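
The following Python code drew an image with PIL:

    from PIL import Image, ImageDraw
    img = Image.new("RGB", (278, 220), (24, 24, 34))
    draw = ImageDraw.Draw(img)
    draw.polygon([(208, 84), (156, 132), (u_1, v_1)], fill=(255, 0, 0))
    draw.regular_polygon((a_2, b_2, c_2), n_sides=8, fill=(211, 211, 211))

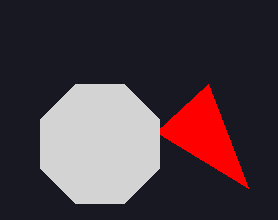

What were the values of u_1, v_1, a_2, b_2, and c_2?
u_1 = 248; v_1 = 188; a_2 = 100; b_2 = 144; c_2 = 64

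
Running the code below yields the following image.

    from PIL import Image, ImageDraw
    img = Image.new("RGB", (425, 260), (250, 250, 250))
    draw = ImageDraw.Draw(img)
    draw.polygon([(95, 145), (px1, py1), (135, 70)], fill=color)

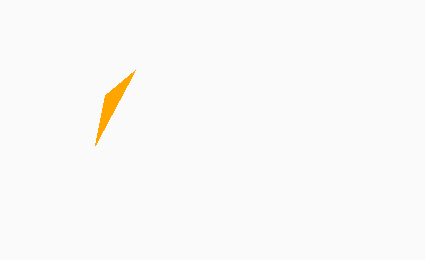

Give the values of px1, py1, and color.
px1 = 105; py1 = 95; color = 'orange'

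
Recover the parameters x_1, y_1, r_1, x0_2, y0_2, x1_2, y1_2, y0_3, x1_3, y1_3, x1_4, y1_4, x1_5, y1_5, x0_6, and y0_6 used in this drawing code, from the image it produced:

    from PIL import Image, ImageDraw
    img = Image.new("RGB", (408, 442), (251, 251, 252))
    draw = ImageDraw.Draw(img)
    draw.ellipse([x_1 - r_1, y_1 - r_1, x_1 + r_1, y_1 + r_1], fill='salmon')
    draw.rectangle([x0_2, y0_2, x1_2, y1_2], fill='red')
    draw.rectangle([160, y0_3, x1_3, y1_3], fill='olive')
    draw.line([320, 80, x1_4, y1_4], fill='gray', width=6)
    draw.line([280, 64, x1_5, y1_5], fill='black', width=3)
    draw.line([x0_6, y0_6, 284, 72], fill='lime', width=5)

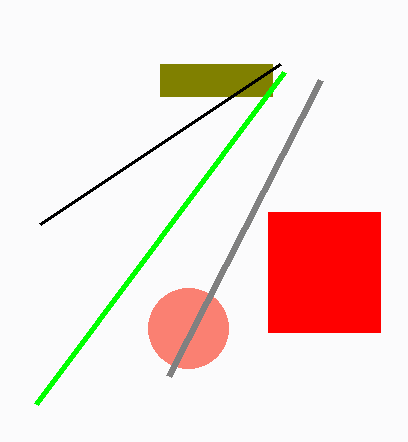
x_1 = 188
y_1 = 328
r_1 = 40
x0_2 = 268
y0_2 = 212
x1_2 = 380
y1_2 = 332
y0_3 = 64
x1_3 = 272
y1_3 = 96
x1_4 = 168
y1_4 = 376
x1_5 = 40
y1_5 = 224
x0_6 = 36
y0_6 = 404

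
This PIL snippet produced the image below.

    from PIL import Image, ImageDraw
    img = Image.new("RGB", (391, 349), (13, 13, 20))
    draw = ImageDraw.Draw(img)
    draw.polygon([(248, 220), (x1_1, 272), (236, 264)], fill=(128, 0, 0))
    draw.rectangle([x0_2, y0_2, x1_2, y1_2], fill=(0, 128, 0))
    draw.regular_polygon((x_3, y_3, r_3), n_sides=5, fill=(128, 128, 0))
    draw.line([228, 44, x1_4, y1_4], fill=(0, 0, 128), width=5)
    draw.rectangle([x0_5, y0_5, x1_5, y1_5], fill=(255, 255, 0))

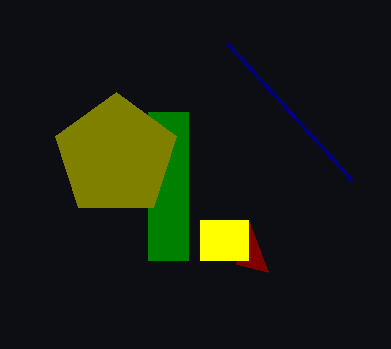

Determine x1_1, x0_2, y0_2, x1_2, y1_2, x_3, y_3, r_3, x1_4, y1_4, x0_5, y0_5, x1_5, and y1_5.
x1_1 = 268, x0_2 = 148, y0_2 = 112, x1_2 = 188, y1_2 = 260, x_3 = 116, y_3 = 156, r_3 = 64, x1_4 = 352, y1_4 = 180, x0_5 = 200, y0_5 = 220, x1_5 = 248, y1_5 = 260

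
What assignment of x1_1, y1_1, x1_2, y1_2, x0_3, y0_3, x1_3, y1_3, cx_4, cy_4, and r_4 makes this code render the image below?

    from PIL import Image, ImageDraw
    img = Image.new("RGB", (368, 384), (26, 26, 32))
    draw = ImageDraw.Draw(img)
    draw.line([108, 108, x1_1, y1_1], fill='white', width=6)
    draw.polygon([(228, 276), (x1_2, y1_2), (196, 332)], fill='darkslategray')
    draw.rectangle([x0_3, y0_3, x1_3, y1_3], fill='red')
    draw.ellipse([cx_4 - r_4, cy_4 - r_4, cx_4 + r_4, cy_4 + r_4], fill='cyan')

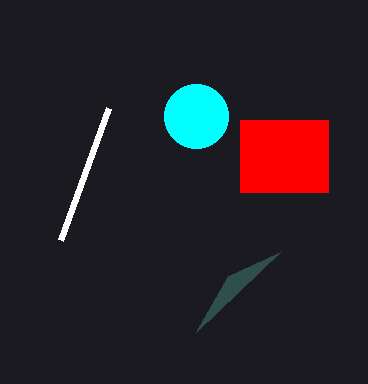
x1_1 = 60; y1_1 = 240; x1_2 = 280; y1_2 = 252; x0_3 = 240; y0_3 = 120; x1_3 = 328; y1_3 = 192; cx_4 = 196; cy_4 = 116; r_4 = 32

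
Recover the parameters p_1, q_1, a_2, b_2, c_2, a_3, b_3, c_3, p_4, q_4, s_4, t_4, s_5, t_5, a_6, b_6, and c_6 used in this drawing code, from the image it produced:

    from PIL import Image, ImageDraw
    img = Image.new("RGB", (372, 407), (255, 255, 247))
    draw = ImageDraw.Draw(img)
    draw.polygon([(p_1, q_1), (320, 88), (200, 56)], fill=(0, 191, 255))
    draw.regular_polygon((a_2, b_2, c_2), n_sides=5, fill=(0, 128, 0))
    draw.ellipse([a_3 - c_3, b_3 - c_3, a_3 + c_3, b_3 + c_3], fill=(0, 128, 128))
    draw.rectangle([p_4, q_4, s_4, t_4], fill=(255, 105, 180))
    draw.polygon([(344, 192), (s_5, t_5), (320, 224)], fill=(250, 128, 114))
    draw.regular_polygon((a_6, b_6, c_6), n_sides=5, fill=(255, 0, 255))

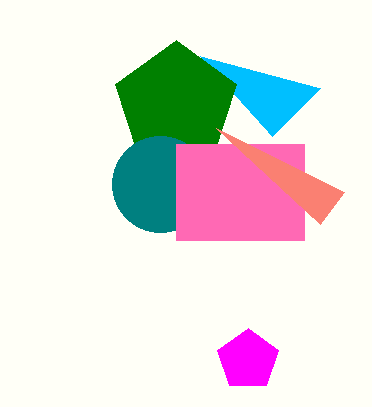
p_1 = 272
q_1 = 136
a_2 = 176
b_2 = 104
c_2 = 64
a_3 = 160
b_3 = 184
c_3 = 48
p_4 = 176
q_4 = 144
s_4 = 304
t_4 = 240
s_5 = 216
t_5 = 128
a_6 = 248
b_6 = 360
c_6 = 32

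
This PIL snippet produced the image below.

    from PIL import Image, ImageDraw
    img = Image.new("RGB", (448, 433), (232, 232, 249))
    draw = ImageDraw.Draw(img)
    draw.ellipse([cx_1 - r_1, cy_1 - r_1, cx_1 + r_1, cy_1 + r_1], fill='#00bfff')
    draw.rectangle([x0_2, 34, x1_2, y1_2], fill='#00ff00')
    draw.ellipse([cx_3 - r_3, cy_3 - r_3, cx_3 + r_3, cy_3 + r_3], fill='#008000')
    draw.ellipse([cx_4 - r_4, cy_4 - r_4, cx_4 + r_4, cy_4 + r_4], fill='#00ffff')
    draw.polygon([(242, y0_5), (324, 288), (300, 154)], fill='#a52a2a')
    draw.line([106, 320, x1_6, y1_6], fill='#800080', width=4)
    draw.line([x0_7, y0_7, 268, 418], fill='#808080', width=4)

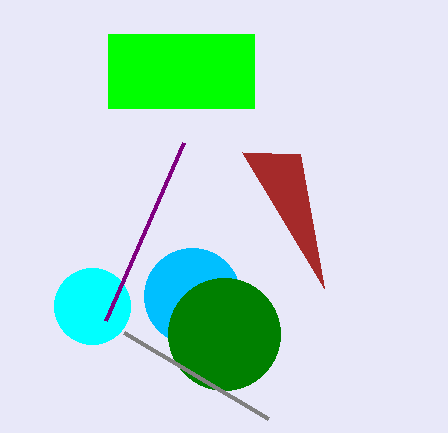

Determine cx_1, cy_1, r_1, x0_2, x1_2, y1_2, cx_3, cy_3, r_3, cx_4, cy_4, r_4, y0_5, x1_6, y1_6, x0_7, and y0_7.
cx_1 = 192; cy_1 = 296; r_1 = 48; x0_2 = 108; x1_2 = 254; y1_2 = 108; cx_3 = 224; cy_3 = 334; r_3 = 56; cx_4 = 92; cy_4 = 306; r_4 = 38; y0_5 = 152; x1_6 = 184; y1_6 = 142; x0_7 = 124; y0_7 = 332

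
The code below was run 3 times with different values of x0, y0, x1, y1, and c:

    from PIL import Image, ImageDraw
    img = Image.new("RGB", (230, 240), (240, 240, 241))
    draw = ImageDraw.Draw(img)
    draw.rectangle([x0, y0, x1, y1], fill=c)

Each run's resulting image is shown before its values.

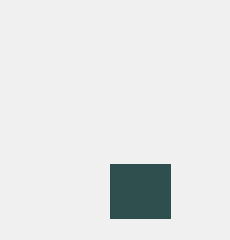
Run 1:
x0 = 110; y0 = 164; x1 = 170; y1 = 218; c = 'darkslategray'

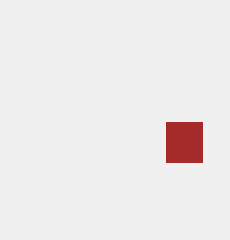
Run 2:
x0 = 166, y0 = 122, x1 = 202, y1 = 162, c = 'brown'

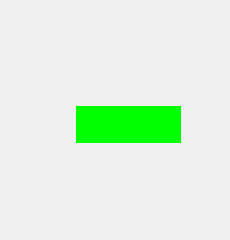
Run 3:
x0 = 76, y0 = 106, x1 = 180, y1 = 142, c = 'lime'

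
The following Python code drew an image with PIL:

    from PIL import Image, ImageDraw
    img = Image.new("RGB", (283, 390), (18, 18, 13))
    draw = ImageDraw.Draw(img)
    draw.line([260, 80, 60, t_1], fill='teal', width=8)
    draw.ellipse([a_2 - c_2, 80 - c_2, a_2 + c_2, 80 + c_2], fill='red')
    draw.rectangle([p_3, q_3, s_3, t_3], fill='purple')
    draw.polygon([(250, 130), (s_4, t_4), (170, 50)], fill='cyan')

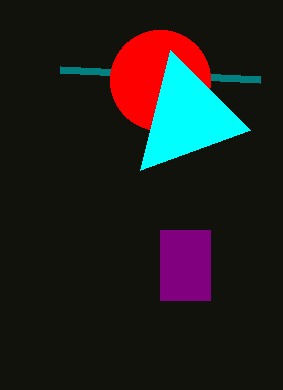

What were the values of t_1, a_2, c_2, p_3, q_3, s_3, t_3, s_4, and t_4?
t_1 = 70
a_2 = 160
c_2 = 50
p_3 = 160
q_3 = 230
s_3 = 210
t_3 = 300
s_4 = 140
t_4 = 170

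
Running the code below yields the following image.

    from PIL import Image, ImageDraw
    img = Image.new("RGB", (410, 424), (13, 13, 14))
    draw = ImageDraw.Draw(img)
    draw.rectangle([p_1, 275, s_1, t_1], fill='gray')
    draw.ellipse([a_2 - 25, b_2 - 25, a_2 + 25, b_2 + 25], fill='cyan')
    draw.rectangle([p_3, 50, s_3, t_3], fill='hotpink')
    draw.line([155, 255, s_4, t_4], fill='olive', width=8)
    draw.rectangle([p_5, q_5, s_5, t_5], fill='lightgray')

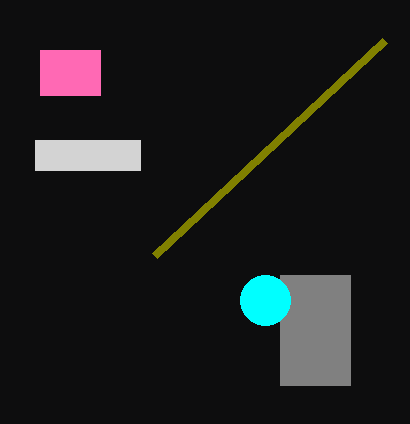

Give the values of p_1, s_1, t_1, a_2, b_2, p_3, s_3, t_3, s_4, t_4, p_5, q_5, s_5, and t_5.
p_1 = 280; s_1 = 350; t_1 = 385; a_2 = 265; b_2 = 300; p_3 = 40; s_3 = 100; t_3 = 95; s_4 = 385; t_4 = 40; p_5 = 35; q_5 = 140; s_5 = 140; t_5 = 170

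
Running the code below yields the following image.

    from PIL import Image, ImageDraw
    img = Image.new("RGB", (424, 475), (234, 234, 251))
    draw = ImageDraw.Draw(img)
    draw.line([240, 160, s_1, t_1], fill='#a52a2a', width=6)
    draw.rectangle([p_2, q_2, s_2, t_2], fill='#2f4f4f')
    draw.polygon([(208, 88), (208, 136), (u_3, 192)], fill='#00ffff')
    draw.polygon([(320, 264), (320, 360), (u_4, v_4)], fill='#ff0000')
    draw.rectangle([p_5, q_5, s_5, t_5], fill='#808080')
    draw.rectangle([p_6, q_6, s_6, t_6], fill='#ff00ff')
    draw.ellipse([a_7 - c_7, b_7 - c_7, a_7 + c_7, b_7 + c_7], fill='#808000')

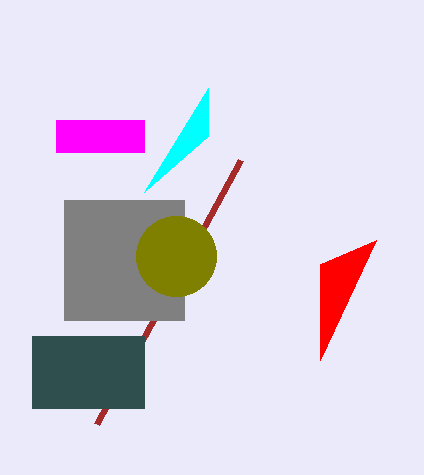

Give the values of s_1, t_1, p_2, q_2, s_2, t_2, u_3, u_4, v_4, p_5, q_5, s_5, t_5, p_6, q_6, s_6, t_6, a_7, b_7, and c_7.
s_1 = 96
t_1 = 424
p_2 = 32
q_2 = 336
s_2 = 144
t_2 = 408
u_3 = 144
u_4 = 376
v_4 = 240
p_5 = 64
q_5 = 200
s_5 = 184
t_5 = 320
p_6 = 56
q_6 = 120
s_6 = 144
t_6 = 152
a_7 = 176
b_7 = 256
c_7 = 40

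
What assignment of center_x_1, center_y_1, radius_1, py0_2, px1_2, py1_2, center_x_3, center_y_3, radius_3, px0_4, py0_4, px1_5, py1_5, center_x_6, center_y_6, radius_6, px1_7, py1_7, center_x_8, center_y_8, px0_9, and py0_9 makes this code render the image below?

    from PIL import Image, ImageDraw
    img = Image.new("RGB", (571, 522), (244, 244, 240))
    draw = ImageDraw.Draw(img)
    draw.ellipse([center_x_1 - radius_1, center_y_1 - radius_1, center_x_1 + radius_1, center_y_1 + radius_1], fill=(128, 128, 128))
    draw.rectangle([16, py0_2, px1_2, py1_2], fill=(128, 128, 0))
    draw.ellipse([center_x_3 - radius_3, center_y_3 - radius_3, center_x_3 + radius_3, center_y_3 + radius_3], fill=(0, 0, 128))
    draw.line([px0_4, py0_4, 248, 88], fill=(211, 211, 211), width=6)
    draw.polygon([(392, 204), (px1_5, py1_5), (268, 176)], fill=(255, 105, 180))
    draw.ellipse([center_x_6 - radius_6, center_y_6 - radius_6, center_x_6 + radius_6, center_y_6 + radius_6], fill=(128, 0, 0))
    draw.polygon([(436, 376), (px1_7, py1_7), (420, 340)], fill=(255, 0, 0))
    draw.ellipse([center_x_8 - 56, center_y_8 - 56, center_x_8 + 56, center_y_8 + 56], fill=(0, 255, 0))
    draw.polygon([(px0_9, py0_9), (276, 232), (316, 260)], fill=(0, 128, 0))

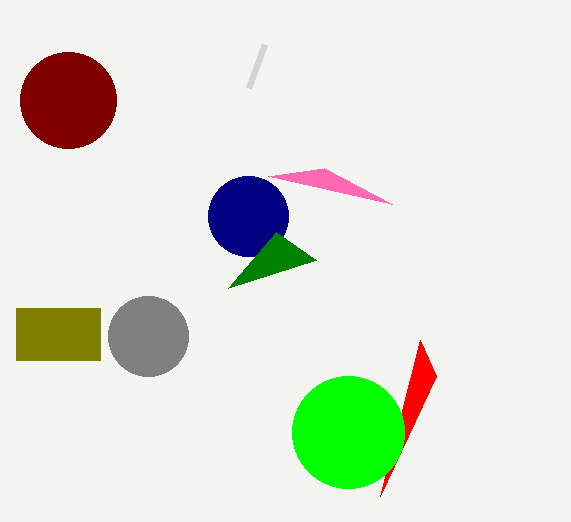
center_x_1 = 148; center_y_1 = 336; radius_1 = 40; py0_2 = 308; px1_2 = 100; py1_2 = 360; center_x_3 = 248; center_y_3 = 216; radius_3 = 40; px0_4 = 264; py0_4 = 44; px1_5 = 324; py1_5 = 168; center_x_6 = 68; center_y_6 = 100; radius_6 = 48; px1_7 = 380; py1_7 = 496; center_x_8 = 348; center_y_8 = 432; px0_9 = 228; py0_9 = 288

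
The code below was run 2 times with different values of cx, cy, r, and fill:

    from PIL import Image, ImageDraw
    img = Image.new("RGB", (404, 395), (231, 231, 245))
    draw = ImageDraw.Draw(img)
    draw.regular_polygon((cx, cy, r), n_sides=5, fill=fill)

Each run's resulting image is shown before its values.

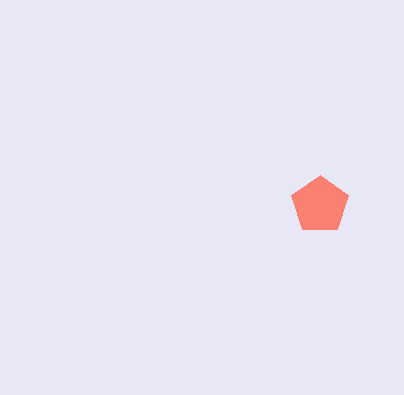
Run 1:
cx = 320
cy = 205
r = 30
fill = 'salmon'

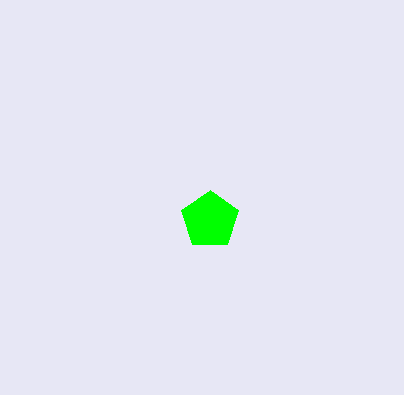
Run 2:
cx = 210; cy = 220; r = 30; fill = 'lime'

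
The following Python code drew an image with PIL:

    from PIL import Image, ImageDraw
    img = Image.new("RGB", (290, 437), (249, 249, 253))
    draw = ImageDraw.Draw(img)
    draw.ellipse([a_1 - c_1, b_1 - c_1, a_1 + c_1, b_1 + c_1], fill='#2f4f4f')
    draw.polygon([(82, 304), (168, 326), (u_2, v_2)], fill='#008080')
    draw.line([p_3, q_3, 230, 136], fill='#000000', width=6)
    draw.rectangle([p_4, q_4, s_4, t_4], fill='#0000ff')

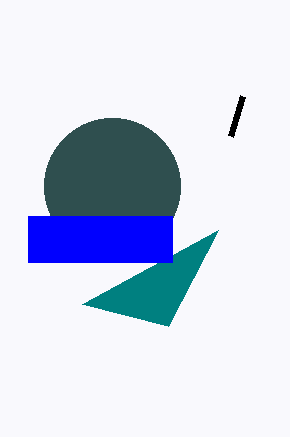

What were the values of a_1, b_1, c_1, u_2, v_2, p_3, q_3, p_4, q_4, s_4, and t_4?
a_1 = 112; b_1 = 186; c_1 = 68; u_2 = 218; v_2 = 230; p_3 = 242; q_3 = 96; p_4 = 28; q_4 = 216; s_4 = 172; t_4 = 262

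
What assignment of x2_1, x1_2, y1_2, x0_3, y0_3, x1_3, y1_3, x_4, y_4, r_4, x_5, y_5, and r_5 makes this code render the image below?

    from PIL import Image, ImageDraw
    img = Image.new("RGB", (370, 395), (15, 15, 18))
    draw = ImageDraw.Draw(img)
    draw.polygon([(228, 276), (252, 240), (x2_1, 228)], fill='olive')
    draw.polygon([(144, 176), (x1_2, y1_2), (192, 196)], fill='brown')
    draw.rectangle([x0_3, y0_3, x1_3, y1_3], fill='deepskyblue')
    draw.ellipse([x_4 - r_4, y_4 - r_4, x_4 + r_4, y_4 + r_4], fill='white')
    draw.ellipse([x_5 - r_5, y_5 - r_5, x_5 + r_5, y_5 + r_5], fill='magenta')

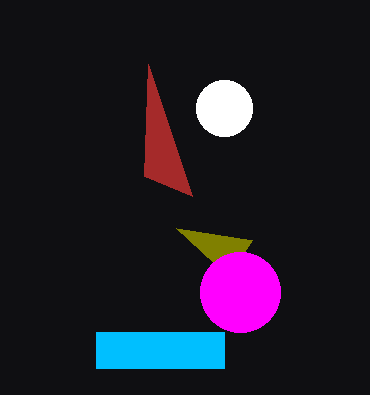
x2_1 = 176; x1_2 = 148; y1_2 = 64; x0_3 = 96; y0_3 = 332; x1_3 = 224; y1_3 = 368; x_4 = 224; y_4 = 108; r_4 = 28; x_5 = 240; y_5 = 292; r_5 = 40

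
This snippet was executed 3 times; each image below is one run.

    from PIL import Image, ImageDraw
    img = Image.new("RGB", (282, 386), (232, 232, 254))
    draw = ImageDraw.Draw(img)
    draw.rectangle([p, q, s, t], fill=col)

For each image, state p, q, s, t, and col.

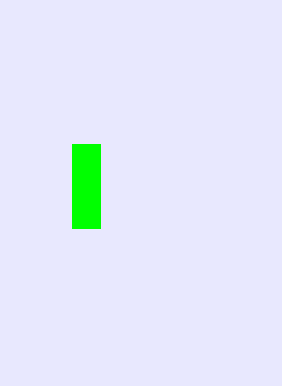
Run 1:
p = 72, q = 144, s = 100, t = 228, col = 'lime'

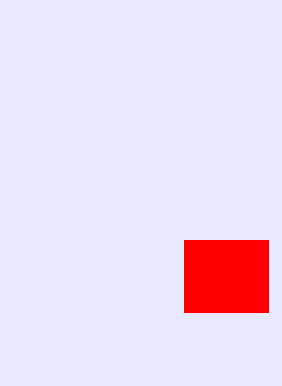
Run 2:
p = 184; q = 240; s = 268; t = 312; col = 'red'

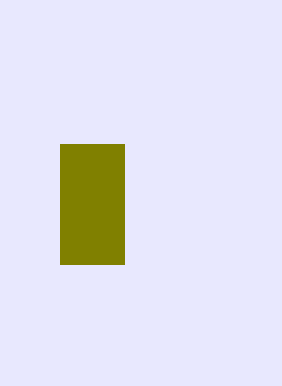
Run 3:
p = 60; q = 144; s = 124; t = 264; col = 'olive'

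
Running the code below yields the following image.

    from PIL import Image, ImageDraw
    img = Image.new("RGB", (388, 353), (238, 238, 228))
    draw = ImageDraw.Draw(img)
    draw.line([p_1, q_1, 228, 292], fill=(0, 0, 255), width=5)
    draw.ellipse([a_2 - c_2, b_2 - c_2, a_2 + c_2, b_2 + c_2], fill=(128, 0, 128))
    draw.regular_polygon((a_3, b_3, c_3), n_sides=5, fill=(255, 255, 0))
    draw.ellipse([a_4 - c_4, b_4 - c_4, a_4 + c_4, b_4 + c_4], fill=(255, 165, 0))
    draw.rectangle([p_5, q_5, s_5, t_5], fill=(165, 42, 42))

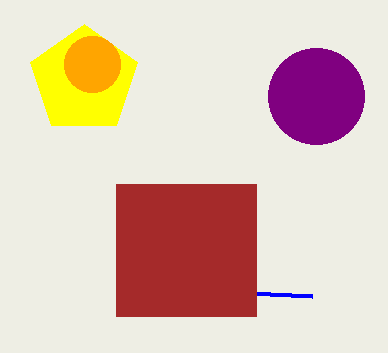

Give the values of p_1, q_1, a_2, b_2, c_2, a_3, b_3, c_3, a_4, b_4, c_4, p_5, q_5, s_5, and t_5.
p_1 = 312, q_1 = 296, a_2 = 316, b_2 = 96, c_2 = 48, a_3 = 84, b_3 = 80, c_3 = 56, a_4 = 92, b_4 = 64, c_4 = 28, p_5 = 116, q_5 = 184, s_5 = 256, t_5 = 316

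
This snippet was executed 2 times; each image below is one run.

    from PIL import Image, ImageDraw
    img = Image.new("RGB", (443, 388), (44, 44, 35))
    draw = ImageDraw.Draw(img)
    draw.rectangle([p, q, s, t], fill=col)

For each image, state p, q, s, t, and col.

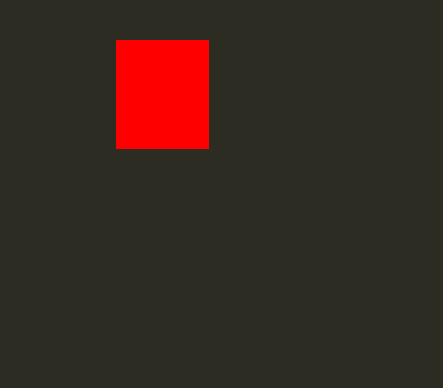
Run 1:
p = 116
q = 40
s = 208
t = 148
col = 'red'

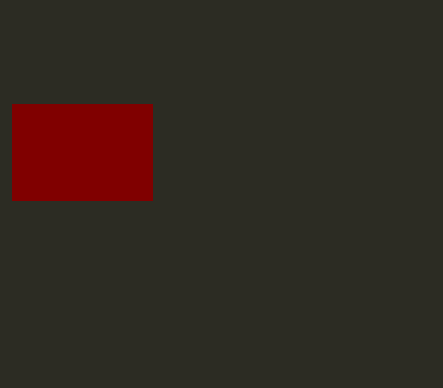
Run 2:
p = 12, q = 104, s = 152, t = 200, col = 'maroon'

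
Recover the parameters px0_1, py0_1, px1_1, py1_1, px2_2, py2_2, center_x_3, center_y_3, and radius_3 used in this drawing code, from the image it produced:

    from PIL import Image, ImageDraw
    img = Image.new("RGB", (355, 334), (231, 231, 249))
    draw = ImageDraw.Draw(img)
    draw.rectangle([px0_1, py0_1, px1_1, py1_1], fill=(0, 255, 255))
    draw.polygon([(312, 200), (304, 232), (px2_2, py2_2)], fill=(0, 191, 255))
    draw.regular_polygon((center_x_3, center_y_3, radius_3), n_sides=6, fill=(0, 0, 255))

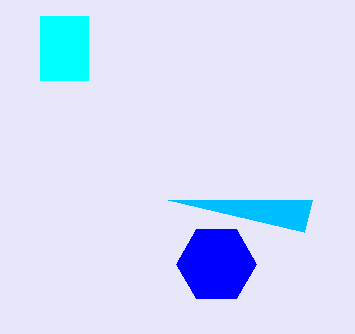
px0_1 = 40, py0_1 = 16, px1_1 = 88, py1_1 = 80, px2_2 = 168, py2_2 = 200, center_x_3 = 216, center_y_3 = 264, radius_3 = 40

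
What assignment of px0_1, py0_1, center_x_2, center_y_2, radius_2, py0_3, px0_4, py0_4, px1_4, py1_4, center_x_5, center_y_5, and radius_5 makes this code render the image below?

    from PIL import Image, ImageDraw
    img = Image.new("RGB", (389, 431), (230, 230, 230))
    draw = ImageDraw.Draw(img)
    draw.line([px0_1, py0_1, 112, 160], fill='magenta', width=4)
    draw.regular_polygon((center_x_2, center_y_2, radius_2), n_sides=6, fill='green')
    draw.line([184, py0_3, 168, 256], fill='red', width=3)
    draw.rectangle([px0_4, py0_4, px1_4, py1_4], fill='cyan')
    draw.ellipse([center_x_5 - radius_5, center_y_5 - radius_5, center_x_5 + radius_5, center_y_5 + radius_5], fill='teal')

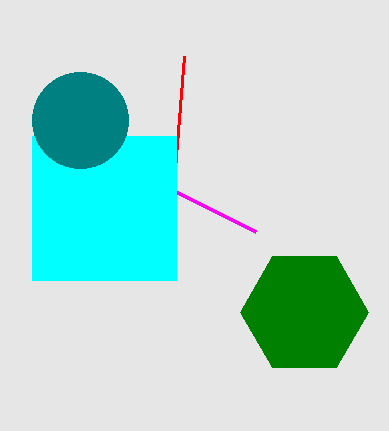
px0_1 = 256, py0_1 = 232, center_x_2 = 304, center_y_2 = 312, radius_2 = 64, py0_3 = 56, px0_4 = 32, py0_4 = 136, px1_4 = 176, py1_4 = 280, center_x_5 = 80, center_y_5 = 120, radius_5 = 48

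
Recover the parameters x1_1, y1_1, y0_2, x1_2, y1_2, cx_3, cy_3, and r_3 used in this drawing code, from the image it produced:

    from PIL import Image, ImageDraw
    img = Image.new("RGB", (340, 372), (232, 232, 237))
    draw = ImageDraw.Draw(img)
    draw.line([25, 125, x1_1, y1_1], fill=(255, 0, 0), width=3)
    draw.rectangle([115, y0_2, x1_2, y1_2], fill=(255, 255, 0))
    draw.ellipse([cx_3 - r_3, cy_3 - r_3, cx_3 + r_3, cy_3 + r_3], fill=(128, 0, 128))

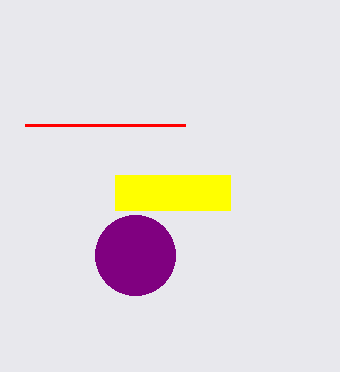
x1_1 = 185; y1_1 = 125; y0_2 = 175; x1_2 = 230; y1_2 = 210; cx_3 = 135; cy_3 = 255; r_3 = 40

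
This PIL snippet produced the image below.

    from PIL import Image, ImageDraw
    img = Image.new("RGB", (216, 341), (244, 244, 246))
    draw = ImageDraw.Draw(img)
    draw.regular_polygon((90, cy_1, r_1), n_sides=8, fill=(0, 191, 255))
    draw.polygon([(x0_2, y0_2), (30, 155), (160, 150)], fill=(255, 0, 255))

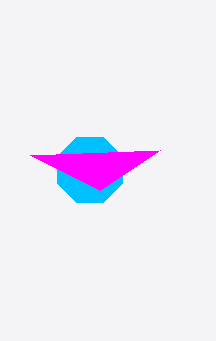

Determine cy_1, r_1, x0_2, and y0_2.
cy_1 = 170
r_1 = 35
x0_2 = 100
y0_2 = 190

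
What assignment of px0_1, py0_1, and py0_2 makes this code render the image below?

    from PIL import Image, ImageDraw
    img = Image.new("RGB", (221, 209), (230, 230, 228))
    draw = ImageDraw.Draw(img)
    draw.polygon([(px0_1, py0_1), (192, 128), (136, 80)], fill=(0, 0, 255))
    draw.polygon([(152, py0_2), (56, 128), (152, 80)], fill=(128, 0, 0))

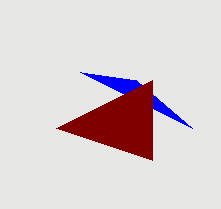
px0_1 = 80, py0_1 = 72, py0_2 = 160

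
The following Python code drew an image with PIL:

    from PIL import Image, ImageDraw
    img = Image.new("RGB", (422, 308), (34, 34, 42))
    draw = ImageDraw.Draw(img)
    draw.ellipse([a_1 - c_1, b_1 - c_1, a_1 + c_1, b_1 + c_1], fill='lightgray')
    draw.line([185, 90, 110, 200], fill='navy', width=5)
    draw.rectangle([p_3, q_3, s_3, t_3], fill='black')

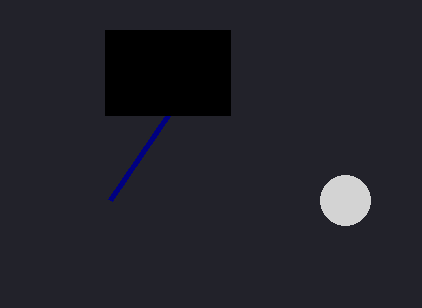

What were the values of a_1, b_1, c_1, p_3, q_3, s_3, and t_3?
a_1 = 345; b_1 = 200; c_1 = 25; p_3 = 105; q_3 = 30; s_3 = 230; t_3 = 115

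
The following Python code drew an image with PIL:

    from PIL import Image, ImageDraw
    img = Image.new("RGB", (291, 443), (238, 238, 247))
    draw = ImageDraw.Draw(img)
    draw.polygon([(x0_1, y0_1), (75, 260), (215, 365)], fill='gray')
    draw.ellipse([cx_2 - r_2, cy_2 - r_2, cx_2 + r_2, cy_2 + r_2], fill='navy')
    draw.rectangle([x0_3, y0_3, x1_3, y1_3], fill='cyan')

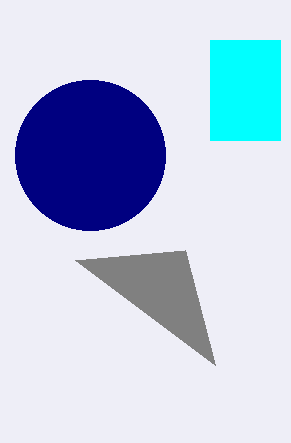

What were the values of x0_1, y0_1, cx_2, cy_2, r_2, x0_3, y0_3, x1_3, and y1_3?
x0_1 = 185
y0_1 = 250
cx_2 = 90
cy_2 = 155
r_2 = 75
x0_3 = 210
y0_3 = 40
x1_3 = 280
y1_3 = 140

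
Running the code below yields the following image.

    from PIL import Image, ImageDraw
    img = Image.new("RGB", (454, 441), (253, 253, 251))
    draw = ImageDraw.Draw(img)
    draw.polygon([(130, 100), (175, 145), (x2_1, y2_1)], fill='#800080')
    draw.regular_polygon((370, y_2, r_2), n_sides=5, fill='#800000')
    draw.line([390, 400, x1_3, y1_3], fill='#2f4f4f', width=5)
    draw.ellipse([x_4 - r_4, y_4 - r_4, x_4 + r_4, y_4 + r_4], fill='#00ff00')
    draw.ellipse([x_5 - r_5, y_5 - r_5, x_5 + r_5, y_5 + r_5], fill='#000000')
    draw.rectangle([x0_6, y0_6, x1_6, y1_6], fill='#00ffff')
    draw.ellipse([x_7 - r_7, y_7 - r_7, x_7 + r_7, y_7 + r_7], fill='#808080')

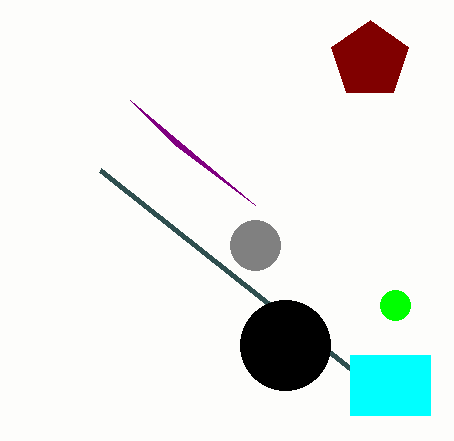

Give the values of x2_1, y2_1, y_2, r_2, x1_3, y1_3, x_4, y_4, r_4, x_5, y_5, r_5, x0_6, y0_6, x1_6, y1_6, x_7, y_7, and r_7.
x2_1 = 255
y2_1 = 205
y_2 = 60
r_2 = 40
x1_3 = 100
y1_3 = 170
x_4 = 395
y_4 = 305
r_4 = 15
x_5 = 285
y_5 = 345
r_5 = 45
x0_6 = 350
y0_6 = 355
x1_6 = 430
y1_6 = 415
x_7 = 255
y_7 = 245
r_7 = 25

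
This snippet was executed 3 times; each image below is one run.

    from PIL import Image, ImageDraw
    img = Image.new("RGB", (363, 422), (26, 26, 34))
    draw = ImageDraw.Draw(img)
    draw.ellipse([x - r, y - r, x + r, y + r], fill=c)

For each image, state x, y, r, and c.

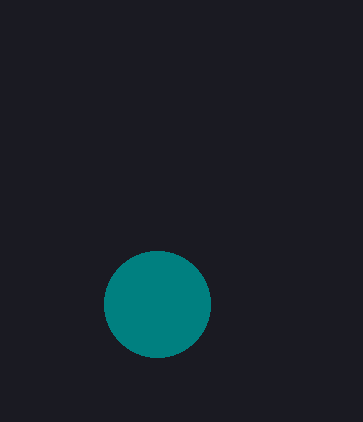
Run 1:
x = 157; y = 304; r = 53; c = 'teal'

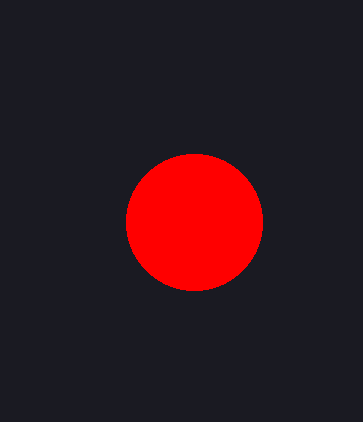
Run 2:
x = 194; y = 222; r = 68; c = 'red'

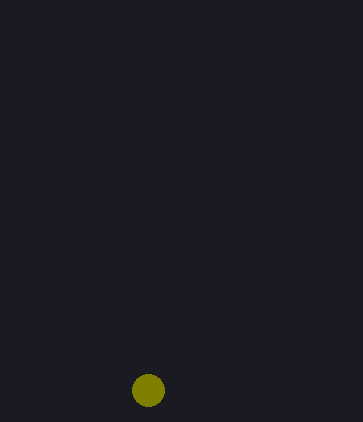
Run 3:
x = 148, y = 390, r = 16, c = 'olive'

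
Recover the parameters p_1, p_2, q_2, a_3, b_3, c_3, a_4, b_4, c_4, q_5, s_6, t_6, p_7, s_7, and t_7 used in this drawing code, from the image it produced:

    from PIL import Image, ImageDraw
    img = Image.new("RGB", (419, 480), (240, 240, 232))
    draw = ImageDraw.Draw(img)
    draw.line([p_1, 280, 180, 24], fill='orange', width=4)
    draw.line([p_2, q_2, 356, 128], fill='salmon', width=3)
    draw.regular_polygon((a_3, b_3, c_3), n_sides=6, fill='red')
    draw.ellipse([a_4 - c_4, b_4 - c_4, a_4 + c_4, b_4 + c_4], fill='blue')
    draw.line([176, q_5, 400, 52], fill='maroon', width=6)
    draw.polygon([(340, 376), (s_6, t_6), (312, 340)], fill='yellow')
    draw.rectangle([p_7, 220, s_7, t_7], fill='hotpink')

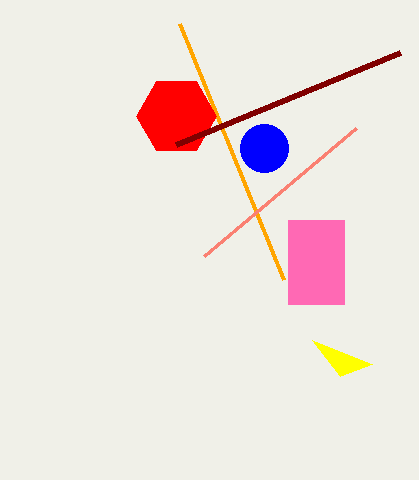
p_1 = 284, p_2 = 204, q_2 = 256, a_3 = 176, b_3 = 116, c_3 = 40, a_4 = 264, b_4 = 148, c_4 = 24, q_5 = 144, s_6 = 372, t_6 = 364, p_7 = 288, s_7 = 344, t_7 = 304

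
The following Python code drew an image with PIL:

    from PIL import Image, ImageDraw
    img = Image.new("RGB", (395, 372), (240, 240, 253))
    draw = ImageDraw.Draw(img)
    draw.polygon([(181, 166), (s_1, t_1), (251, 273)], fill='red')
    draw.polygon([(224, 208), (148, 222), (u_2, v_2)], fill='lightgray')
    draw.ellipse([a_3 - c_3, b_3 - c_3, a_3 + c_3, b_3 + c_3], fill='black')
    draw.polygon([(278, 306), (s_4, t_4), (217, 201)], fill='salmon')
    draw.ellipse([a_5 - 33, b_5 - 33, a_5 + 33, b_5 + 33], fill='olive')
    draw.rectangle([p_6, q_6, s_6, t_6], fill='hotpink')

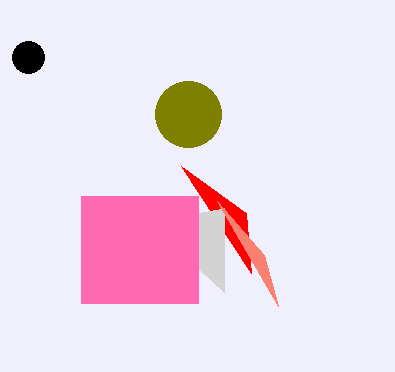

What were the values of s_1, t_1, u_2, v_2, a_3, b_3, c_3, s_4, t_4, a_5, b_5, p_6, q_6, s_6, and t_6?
s_1 = 246, t_1 = 213, u_2 = 224, v_2 = 292, a_3 = 28, b_3 = 57, c_3 = 16, s_4 = 264, t_4 = 255, a_5 = 188, b_5 = 114, p_6 = 81, q_6 = 196, s_6 = 198, t_6 = 303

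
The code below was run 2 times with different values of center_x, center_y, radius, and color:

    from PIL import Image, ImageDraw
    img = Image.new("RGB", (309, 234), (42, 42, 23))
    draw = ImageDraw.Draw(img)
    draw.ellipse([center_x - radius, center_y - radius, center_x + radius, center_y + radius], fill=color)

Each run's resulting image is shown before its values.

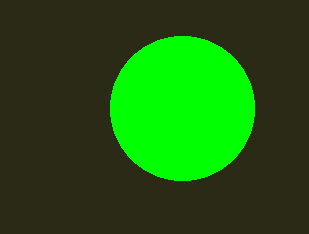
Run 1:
center_x = 182, center_y = 108, radius = 72, color = 'lime'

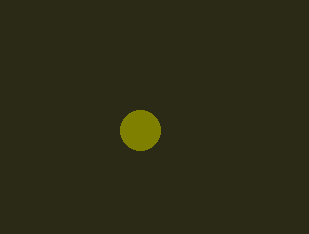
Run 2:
center_x = 140
center_y = 130
radius = 20
color = 'olive'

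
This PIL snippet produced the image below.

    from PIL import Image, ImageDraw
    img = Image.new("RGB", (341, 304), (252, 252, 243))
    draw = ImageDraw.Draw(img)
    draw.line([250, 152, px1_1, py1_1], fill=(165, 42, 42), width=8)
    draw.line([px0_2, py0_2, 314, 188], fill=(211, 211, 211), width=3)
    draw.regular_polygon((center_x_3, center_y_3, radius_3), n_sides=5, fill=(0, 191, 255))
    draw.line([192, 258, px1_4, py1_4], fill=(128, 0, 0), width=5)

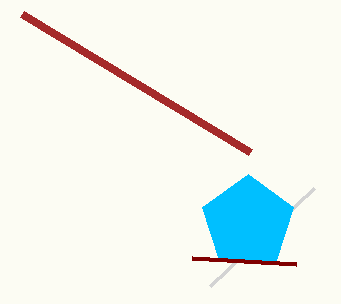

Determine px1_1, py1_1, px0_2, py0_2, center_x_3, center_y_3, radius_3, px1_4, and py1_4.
px1_1 = 22
py1_1 = 14
px0_2 = 210
py0_2 = 286
center_x_3 = 248
center_y_3 = 222
radius_3 = 48
px1_4 = 296
py1_4 = 264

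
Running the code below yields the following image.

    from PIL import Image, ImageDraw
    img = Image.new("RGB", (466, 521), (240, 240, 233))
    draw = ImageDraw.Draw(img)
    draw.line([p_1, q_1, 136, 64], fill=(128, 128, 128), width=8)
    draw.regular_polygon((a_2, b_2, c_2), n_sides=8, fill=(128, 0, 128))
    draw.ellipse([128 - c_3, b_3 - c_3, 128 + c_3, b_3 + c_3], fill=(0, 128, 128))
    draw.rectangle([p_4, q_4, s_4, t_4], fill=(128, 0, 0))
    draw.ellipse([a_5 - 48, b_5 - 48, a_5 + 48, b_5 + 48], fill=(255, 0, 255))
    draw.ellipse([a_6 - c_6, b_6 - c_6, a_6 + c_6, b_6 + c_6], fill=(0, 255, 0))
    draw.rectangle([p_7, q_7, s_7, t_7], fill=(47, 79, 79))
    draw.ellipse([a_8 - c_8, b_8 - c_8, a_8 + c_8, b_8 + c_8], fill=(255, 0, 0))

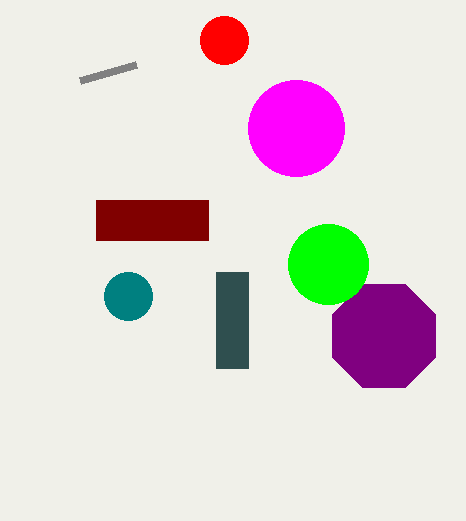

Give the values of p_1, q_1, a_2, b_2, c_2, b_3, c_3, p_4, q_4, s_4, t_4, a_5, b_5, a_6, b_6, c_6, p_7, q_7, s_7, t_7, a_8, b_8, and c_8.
p_1 = 80
q_1 = 80
a_2 = 384
b_2 = 336
c_2 = 56
b_3 = 296
c_3 = 24
p_4 = 96
q_4 = 200
s_4 = 208
t_4 = 240
a_5 = 296
b_5 = 128
a_6 = 328
b_6 = 264
c_6 = 40
p_7 = 216
q_7 = 272
s_7 = 248
t_7 = 368
a_8 = 224
b_8 = 40
c_8 = 24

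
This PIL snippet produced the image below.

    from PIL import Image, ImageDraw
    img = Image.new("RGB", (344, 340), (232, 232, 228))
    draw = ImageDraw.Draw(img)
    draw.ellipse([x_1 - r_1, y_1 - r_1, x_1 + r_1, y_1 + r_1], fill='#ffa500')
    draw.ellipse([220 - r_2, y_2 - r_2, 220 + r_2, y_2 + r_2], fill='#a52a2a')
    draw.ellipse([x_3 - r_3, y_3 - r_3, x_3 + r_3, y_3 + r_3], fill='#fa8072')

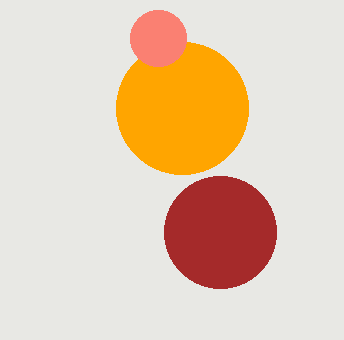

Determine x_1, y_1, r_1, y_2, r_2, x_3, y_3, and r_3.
x_1 = 182; y_1 = 108; r_1 = 66; y_2 = 232; r_2 = 56; x_3 = 158; y_3 = 38; r_3 = 28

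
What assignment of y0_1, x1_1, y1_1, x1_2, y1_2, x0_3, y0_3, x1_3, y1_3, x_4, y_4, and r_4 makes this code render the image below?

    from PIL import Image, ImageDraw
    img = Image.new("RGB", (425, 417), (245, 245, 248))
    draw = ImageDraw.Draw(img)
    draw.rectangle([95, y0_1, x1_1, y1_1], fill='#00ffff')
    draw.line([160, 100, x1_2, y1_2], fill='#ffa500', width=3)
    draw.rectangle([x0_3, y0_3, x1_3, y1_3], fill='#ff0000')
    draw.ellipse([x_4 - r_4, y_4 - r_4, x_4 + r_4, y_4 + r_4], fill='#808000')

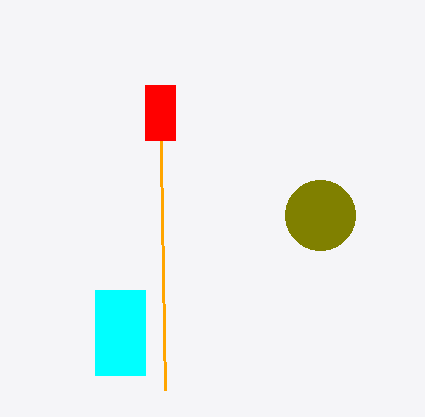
y0_1 = 290, x1_1 = 145, y1_1 = 375, x1_2 = 165, y1_2 = 390, x0_3 = 145, y0_3 = 85, x1_3 = 175, y1_3 = 140, x_4 = 320, y_4 = 215, r_4 = 35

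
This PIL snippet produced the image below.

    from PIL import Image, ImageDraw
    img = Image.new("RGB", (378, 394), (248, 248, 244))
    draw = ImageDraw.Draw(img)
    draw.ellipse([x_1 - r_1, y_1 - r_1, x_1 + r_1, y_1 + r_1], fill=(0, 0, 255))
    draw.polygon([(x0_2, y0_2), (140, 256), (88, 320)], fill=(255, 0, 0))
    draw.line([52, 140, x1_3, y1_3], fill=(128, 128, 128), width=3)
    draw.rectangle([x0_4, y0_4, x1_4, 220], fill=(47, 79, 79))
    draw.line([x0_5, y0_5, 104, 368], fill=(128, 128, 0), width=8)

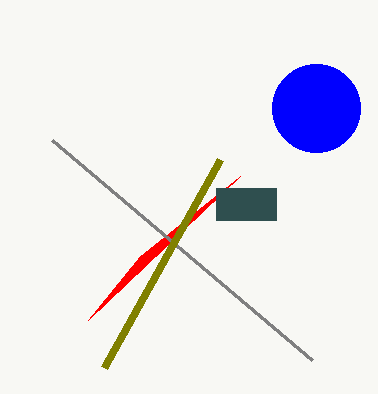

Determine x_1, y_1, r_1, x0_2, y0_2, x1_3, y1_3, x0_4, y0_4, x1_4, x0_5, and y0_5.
x_1 = 316; y_1 = 108; r_1 = 44; x0_2 = 240; y0_2 = 176; x1_3 = 312; y1_3 = 360; x0_4 = 216; y0_4 = 188; x1_4 = 276; x0_5 = 220; y0_5 = 160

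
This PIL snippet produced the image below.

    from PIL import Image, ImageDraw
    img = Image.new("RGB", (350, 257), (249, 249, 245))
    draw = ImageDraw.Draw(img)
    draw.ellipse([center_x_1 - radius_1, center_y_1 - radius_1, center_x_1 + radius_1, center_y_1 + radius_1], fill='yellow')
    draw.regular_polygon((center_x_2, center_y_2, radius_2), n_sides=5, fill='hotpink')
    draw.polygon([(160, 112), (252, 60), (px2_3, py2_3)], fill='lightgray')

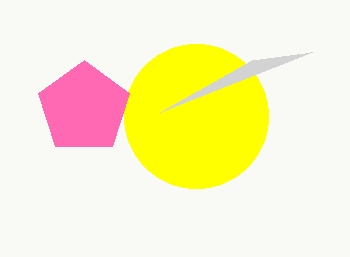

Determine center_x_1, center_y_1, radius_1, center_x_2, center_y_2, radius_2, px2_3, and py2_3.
center_x_1 = 196; center_y_1 = 116; radius_1 = 72; center_x_2 = 84; center_y_2 = 108; radius_2 = 48; px2_3 = 312; py2_3 = 52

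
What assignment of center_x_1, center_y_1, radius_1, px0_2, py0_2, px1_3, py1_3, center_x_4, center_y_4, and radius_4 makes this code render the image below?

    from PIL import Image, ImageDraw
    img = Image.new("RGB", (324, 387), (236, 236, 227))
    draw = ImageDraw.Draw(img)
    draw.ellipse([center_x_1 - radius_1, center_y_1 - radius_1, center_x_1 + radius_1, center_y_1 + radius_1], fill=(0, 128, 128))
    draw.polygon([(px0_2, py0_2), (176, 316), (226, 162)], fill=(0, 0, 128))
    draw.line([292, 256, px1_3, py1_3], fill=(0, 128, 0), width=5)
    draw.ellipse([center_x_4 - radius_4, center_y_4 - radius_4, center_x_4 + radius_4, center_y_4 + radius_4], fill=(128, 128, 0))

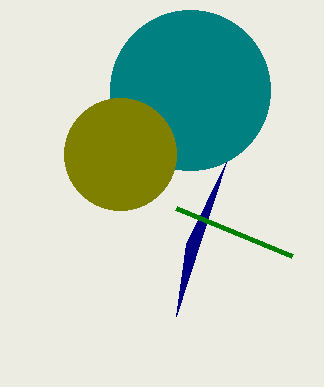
center_x_1 = 190, center_y_1 = 90, radius_1 = 80, px0_2 = 186, py0_2 = 244, px1_3 = 176, py1_3 = 208, center_x_4 = 120, center_y_4 = 154, radius_4 = 56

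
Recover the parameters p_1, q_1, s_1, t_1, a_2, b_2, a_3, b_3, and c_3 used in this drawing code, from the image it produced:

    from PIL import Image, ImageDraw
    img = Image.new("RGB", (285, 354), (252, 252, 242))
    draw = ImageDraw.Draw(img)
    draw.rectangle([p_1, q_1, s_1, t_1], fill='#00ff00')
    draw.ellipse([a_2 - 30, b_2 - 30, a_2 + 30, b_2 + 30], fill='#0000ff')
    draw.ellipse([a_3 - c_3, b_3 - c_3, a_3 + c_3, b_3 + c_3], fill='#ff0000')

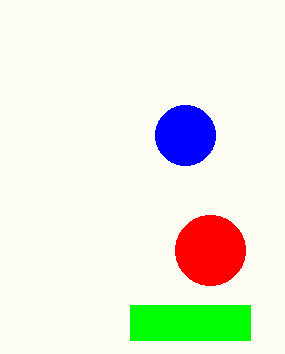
p_1 = 130, q_1 = 305, s_1 = 250, t_1 = 340, a_2 = 185, b_2 = 135, a_3 = 210, b_3 = 250, c_3 = 35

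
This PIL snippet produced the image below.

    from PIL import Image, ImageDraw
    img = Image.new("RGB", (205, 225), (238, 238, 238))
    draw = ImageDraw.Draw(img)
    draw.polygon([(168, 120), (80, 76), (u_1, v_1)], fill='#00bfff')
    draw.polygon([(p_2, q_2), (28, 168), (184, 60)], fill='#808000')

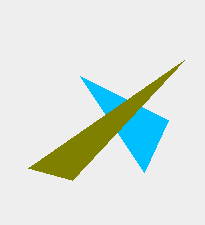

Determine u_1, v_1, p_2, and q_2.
u_1 = 144
v_1 = 172
p_2 = 72
q_2 = 180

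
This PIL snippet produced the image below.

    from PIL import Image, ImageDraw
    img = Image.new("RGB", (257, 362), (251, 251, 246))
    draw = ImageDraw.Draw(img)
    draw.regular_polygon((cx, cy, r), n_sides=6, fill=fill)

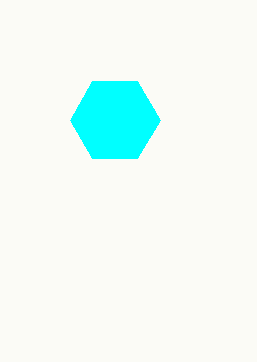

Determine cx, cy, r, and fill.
cx = 115
cy = 120
r = 45
fill = 'cyan'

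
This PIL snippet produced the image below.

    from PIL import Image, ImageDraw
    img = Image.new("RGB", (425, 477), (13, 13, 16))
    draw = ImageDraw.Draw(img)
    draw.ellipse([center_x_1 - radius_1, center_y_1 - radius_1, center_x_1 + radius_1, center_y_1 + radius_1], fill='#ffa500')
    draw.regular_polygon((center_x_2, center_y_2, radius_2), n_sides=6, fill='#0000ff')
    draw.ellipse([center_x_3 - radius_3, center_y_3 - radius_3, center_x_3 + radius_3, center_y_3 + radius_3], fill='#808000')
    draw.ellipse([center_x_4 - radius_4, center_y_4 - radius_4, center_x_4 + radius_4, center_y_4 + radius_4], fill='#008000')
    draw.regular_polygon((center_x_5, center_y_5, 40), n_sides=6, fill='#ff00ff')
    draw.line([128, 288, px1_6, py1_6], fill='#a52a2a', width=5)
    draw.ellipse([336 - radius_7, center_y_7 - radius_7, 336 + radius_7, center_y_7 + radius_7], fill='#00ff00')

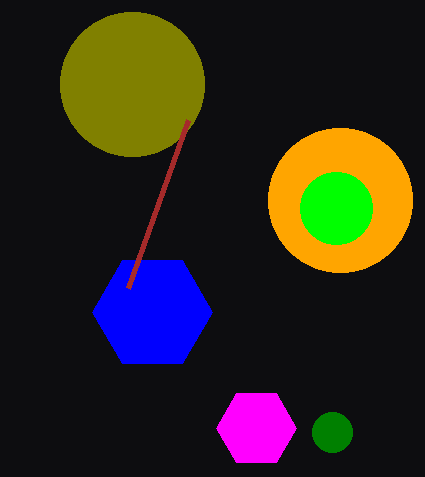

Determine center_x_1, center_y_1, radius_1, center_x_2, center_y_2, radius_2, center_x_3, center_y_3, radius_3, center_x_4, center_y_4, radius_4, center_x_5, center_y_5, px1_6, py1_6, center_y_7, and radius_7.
center_x_1 = 340, center_y_1 = 200, radius_1 = 72, center_x_2 = 152, center_y_2 = 312, radius_2 = 60, center_x_3 = 132, center_y_3 = 84, radius_3 = 72, center_x_4 = 332, center_y_4 = 432, radius_4 = 20, center_x_5 = 256, center_y_5 = 428, px1_6 = 188, py1_6 = 120, center_y_7 = 208, radius_7 = 36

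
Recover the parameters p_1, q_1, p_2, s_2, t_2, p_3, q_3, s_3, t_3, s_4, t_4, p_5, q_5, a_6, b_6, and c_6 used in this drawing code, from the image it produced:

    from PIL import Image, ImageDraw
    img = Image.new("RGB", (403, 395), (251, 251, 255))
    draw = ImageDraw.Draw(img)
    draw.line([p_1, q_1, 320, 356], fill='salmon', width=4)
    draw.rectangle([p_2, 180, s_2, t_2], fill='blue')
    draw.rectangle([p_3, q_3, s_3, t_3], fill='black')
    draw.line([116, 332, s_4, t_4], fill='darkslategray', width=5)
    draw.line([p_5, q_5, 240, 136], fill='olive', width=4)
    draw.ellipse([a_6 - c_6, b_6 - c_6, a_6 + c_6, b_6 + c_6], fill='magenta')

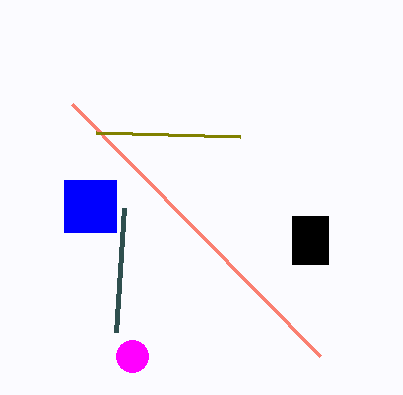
p_1 = 72, q_1 = 104, p_2 = 64, s_2 = 116, t_2 = 232, p_3 = 292, q_3 = 216, s_3 = 328, t_3 = 264, s_4 = 124, t_4 = 208, p_5 = 96, q_5 = 132, a_6 = 132, b_6 = 356, c_6 = 16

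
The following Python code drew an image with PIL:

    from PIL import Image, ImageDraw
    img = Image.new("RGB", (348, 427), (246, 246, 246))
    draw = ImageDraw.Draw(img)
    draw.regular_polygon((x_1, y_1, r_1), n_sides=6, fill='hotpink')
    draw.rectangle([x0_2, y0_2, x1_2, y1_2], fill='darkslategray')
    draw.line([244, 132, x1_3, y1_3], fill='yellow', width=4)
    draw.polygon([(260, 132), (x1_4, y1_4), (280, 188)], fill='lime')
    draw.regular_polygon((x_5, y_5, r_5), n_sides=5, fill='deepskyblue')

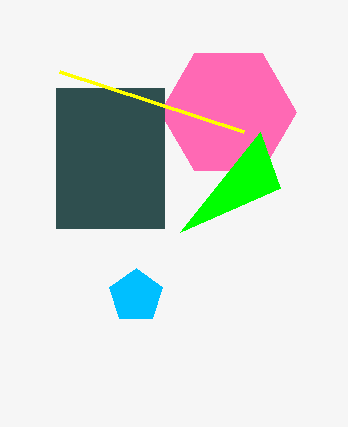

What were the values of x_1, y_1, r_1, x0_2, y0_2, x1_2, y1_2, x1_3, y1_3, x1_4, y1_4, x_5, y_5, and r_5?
x_1 = 228
y_1 = 112
r_1 = 68
x0_2 = 56
y0_2 = 88
x1_2 = 164
y1_2 = 228
x1_3 = 60
y1_3 = 72
x1_4 = 180
y1_4 = 232
x_5 = 136
y_5 = 296
r_5 = 28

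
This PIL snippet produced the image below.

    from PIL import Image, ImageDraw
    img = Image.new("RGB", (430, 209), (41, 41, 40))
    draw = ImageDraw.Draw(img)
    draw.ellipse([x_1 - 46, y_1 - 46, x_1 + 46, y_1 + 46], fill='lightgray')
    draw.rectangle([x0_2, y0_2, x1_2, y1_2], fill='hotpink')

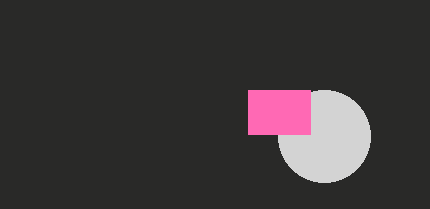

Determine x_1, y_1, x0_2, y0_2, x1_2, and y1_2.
x_1 = 324
y_1 = 136
x0_2 = 248
y0_2 = 90
x1_2 = 310
y1_2 = 134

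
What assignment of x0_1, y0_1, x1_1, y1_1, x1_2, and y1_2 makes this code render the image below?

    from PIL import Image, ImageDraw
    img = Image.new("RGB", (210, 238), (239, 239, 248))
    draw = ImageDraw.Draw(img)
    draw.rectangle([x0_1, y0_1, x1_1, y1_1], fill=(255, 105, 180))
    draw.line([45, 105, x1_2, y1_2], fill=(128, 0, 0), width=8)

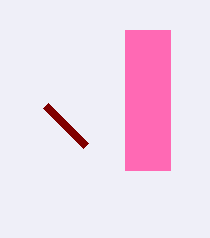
x0_1 = 125
y0_1 = 30
x1_1 = 170
y1_1 = 170
x1_2 = 85
y1_2 = 145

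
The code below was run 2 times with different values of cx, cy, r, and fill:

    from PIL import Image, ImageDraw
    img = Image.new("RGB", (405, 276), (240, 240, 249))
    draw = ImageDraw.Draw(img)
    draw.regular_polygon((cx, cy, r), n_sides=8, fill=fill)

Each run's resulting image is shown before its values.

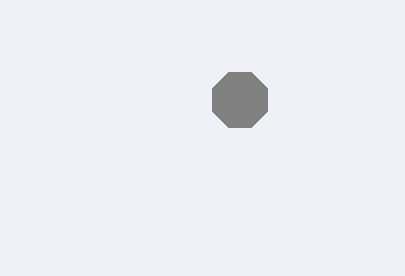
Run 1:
cx = 240
cy = 100
r = 30
fill = 'gray'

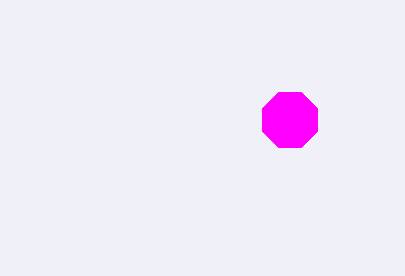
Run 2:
cx = 290; cy = 120; r = 30; fill = 'magenta'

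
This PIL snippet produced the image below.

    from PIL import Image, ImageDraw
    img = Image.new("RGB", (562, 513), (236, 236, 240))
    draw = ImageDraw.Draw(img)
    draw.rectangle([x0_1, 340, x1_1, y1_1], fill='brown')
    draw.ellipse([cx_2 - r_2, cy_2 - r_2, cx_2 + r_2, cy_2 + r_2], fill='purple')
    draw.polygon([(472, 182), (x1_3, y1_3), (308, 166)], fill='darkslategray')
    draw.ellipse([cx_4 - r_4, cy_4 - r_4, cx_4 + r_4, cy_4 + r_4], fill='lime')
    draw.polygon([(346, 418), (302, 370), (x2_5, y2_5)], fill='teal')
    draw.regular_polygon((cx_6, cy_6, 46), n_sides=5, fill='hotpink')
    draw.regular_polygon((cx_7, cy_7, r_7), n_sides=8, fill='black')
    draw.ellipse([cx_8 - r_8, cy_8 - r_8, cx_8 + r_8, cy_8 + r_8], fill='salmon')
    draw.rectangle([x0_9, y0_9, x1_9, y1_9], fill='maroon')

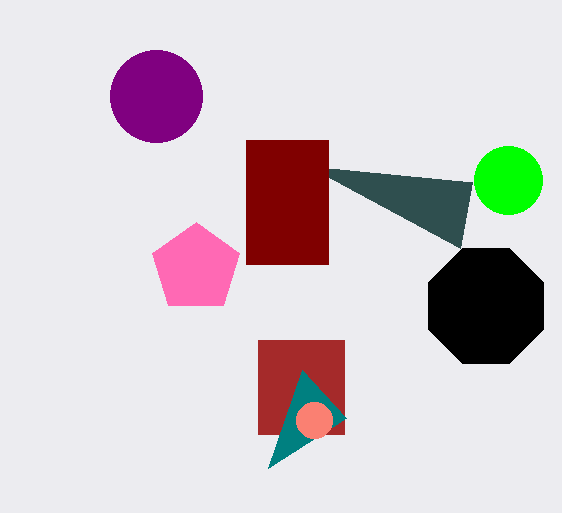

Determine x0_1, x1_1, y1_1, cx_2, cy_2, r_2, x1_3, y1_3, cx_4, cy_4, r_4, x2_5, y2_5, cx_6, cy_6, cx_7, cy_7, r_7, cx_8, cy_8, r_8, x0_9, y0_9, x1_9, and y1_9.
x0_1 = 258
x1_1 = 344
y1_1 = 434
cx_2 = 156
cy_2 = 96
r_2 = 46
x1_3 = 460
y1_3 = 248
cx_4 = 508
cy_4 = 180
r_4 = 34
x2_5 = 268
y2_5 = 468
cx_6 = 196
cy_6 = 268
cx_7 = 486
cy_7 = 306
r_7 = 62
cx_8 = 314
cy_8 = 420
r_8 = 18
x0_9 = 246
y0_9 = 140
x1_9 = 328
y1_9 = 264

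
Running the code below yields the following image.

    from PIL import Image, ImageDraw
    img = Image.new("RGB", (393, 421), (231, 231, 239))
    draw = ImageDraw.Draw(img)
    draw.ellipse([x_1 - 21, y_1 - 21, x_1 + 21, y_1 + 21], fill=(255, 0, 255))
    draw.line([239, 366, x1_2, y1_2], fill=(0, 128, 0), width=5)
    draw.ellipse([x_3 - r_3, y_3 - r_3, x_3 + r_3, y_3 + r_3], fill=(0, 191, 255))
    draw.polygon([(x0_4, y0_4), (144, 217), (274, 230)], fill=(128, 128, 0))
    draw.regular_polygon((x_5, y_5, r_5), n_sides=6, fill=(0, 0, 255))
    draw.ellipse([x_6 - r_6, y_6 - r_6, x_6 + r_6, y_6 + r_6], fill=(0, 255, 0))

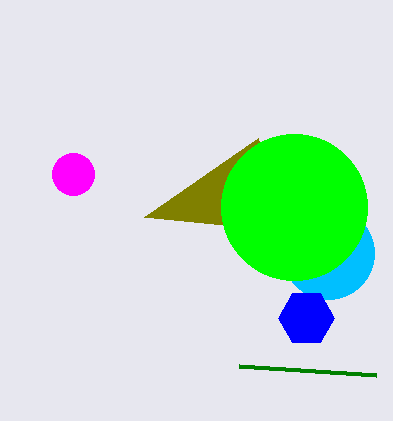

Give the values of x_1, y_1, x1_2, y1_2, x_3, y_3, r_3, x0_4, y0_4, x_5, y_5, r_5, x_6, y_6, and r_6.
x_1 = 73; y_1 = 174; x1_2 = 376; y1_2 = 375; x_3 = 328; y_3 = 253; r_3 = 46; x0_4 = 258; y0_4 = 138; x_5 = 306; y_5 = 318; r_5 = 28; x_6 = 294; y_6 = 207; r_6 = 73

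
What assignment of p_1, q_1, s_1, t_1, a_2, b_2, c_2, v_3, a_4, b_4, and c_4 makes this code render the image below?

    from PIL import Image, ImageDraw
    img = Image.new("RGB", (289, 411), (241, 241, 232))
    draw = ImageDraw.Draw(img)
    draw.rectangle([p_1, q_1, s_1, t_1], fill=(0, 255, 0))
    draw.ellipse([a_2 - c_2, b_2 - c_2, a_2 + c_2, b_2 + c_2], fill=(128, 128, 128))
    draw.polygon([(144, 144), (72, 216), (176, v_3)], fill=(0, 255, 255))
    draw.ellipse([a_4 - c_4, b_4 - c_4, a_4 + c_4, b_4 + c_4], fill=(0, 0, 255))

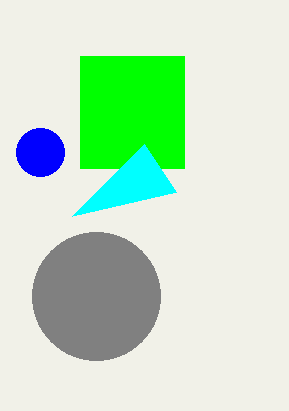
p_1 = 80; q_1 = 56; s_1 = 184; t_1 = 168; a_2 = 96; b_2 = 296; c_2 = 64; v_3 = 192; a_4 = 40; b_4 = 152; c_4 = 24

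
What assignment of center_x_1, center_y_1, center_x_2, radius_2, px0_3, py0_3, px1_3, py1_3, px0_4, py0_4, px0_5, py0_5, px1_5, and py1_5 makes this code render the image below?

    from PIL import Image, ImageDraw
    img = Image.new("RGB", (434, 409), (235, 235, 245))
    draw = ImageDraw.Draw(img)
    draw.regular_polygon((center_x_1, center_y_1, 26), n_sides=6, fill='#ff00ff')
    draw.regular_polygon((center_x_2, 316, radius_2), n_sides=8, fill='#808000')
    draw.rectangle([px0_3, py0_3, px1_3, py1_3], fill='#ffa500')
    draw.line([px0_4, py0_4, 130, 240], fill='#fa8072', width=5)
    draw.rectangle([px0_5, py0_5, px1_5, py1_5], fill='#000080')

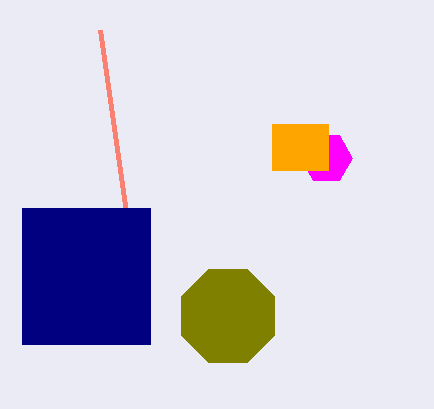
center_x_1 = 326, center_y_1 = 158, center_x_2 = 228, radius_2 = 50, px0_3 = 272, py0_3 = 124, px1_3 = 328, py1_3 = 170, px0_4 = 100, py0_4 = 30, px0_5 = 22, py0_5 = 208, px1_5 = 150, py1_5 = 344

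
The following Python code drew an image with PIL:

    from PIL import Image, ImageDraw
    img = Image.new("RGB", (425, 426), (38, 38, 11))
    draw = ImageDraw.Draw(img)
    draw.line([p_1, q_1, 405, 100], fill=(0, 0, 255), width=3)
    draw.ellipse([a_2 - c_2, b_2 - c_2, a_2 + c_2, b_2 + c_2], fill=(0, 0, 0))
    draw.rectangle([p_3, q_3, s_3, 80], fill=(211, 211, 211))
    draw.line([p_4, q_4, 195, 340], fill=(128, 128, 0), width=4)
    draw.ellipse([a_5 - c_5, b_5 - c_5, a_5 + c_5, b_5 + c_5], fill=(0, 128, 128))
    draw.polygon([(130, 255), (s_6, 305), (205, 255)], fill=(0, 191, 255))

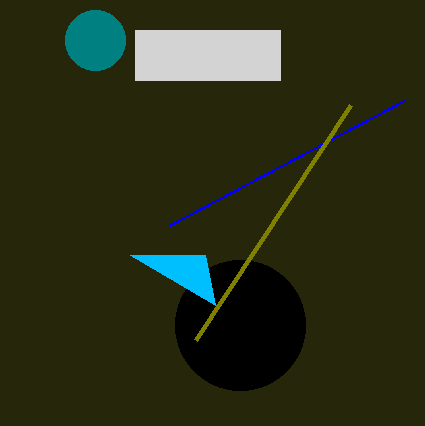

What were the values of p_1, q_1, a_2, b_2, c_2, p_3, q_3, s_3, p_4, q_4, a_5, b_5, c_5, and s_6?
p_1 = 170, q_1 = 225, a_2 = 240, b_2 = 325, c_2 = 65, p_3 = 135, q_3 = 30, s_3 = 280, p_4 = 350, q_4 = 105, a_5 = 95, b_5 = 40, c_5 = 30, s_6 = 215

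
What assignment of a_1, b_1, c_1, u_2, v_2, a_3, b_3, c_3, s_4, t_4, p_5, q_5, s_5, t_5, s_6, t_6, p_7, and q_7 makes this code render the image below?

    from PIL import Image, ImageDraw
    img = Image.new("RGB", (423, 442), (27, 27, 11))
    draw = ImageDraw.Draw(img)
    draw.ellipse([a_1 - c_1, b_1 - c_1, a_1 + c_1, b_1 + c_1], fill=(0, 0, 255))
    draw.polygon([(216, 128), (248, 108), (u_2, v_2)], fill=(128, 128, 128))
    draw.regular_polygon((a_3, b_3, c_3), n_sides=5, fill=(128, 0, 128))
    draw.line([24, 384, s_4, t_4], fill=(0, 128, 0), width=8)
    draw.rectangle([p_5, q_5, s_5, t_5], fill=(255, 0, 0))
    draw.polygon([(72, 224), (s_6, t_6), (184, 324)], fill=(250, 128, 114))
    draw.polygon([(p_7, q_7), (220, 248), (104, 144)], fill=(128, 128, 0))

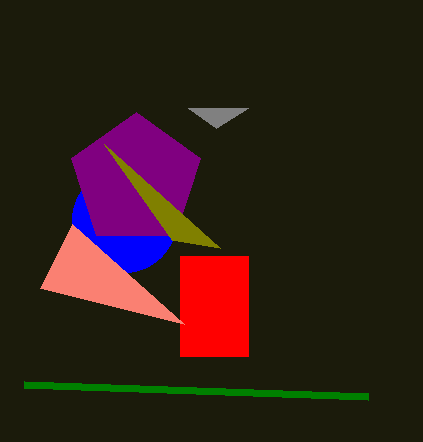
a_1 = 124, b_1 = 220, c_1 = 52, u_2 = 188, v_2 = 108, a_3 = 136, b_3 = 180, c_3 = 68, s_4 = 368, t_4 = 396, p_5 = 180, q_5 = 256, s_5 = 248, t_5 = 356, s_6 = 40, t_6 = 288, p_7 = 172, q_7 = 240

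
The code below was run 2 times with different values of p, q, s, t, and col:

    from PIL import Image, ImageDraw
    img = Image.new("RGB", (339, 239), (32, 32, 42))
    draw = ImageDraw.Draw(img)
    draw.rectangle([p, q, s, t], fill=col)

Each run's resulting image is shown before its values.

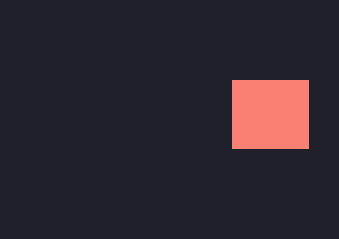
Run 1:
p = 232
q = 80
s = 308
t = 148
col = 'salmon'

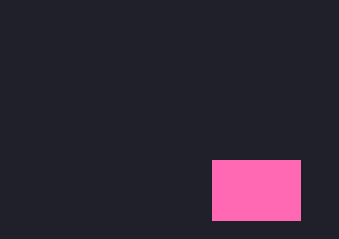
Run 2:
p = 212, q = 160, s = 300, t = 220, col = 'hotpink'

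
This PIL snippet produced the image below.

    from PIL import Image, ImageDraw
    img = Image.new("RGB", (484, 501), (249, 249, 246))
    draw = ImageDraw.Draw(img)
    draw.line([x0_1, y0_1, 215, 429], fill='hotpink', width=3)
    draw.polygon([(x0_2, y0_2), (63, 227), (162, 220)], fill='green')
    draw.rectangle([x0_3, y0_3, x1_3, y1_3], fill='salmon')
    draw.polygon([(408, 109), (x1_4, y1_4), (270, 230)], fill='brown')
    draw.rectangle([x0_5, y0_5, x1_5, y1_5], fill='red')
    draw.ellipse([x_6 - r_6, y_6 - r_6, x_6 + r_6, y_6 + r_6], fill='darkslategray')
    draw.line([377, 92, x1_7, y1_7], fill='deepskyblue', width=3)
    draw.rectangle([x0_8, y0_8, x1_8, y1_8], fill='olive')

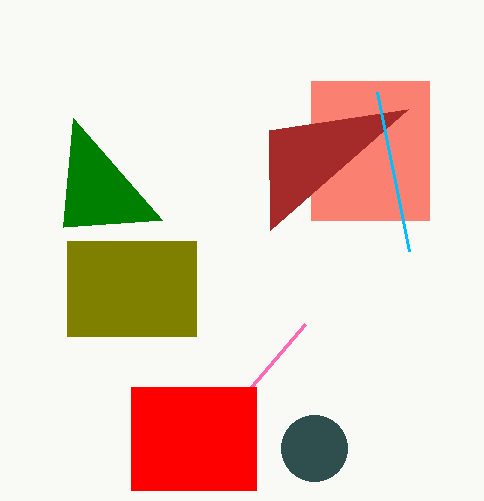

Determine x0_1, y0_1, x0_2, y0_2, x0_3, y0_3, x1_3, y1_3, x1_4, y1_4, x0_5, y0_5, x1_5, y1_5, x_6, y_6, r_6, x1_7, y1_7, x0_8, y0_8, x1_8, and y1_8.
x0_1 = 305; y0_1 = 324; x0_2 = 73; y0_2 = 118; x0_3 = 311; y0_3 = 81; x1_3 = 429; y1_3 = 220; x1_4 = 269; y1_4 = 130; x0_5 = 131; y0_5 = 387; x1_5 = 256; y1_5 = 490; x_6 = 314; y_6 = 448; r_6 = 33; x1_7 = 409; y1_7 = 251; x0_8 = 67; y0_8 = 241; x1_8 = 196; y1_8 = 336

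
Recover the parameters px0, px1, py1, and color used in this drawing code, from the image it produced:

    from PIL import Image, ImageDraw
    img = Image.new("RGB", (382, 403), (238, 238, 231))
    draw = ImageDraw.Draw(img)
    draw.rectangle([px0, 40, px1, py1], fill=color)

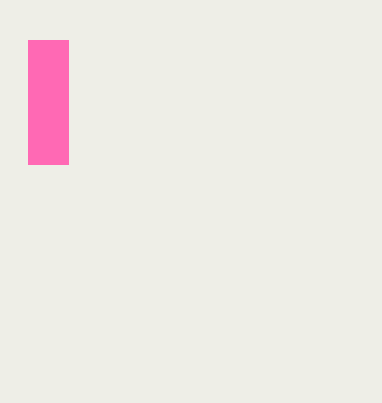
px0 = 28; px1 = 68; py1 = 164; color = 'hotpink'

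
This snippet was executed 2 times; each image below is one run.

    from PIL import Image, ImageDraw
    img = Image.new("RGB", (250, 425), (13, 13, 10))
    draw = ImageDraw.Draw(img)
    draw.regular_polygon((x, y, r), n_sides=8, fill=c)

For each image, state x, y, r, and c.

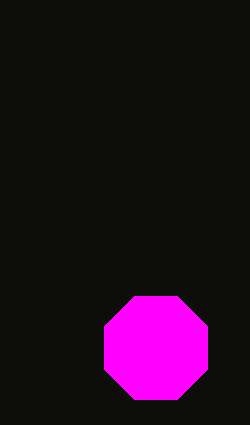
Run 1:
x = 156, y = 348, r = 56, c = 'magenta'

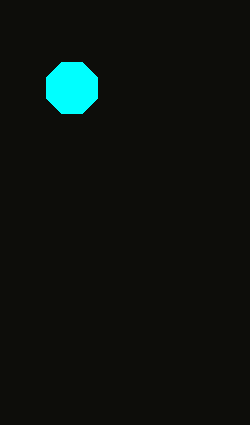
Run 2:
x = 72
y = 88
r = 28
c = 'cyan'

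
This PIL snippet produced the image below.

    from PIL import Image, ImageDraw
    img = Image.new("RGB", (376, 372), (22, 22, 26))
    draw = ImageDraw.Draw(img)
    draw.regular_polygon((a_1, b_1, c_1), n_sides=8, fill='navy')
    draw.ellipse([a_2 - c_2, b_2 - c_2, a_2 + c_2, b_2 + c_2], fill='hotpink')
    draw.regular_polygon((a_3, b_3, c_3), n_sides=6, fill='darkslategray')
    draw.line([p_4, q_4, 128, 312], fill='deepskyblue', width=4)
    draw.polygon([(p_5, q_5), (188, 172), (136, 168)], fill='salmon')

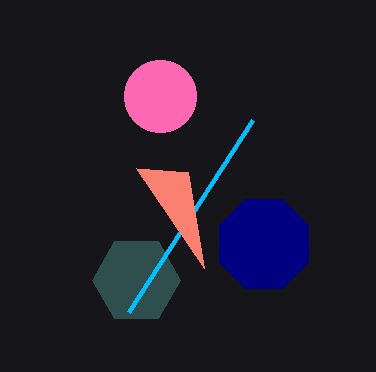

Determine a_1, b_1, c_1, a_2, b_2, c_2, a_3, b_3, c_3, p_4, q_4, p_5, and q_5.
a_1 = 264; b_1 = 244; c_1 = 48; a_2 = 160; b_2 = 96; c_2 = 36; a_3 = 136; b_3 = 280; c_3 = 44; p_4 = 252; q_4 = 120; p_5 = 204; q_5 = 268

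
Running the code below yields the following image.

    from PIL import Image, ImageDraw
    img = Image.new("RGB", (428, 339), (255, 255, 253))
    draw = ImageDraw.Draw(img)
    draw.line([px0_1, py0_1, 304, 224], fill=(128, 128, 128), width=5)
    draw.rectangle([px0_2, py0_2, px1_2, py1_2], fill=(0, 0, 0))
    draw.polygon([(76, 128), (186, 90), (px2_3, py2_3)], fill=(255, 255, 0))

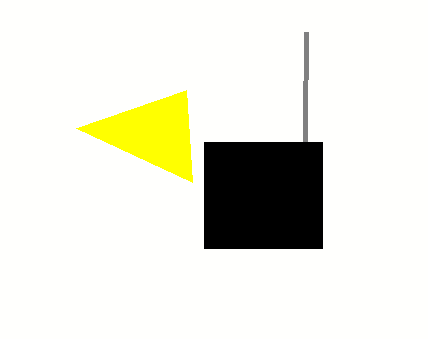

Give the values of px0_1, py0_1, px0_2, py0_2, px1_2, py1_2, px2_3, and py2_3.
px0_1 = 306, py0_1 = 32, px0_2 = 204, py0_2 = 142, px1_2 = 322, py1_2 = 248, px2_3 = 192, py2_3 = 182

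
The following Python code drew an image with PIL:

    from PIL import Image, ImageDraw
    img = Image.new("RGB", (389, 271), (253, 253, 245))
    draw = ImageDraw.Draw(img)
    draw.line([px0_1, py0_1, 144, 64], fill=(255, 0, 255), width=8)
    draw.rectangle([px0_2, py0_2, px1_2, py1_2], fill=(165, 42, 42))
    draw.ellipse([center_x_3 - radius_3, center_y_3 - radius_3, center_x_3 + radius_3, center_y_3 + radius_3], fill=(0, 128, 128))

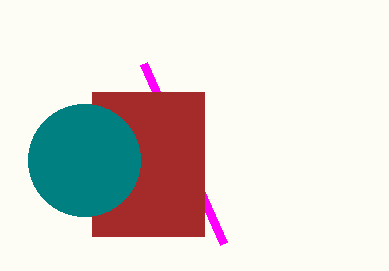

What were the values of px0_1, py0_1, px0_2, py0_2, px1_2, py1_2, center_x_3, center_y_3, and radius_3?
px0_1 = 224, py0_1 = 244, px0_2 = 92, py0_2 = 92, px1_2 = 204, py1_2 = 236, center_x_3 = 84, center_y_3 = 160, radius_3 = 56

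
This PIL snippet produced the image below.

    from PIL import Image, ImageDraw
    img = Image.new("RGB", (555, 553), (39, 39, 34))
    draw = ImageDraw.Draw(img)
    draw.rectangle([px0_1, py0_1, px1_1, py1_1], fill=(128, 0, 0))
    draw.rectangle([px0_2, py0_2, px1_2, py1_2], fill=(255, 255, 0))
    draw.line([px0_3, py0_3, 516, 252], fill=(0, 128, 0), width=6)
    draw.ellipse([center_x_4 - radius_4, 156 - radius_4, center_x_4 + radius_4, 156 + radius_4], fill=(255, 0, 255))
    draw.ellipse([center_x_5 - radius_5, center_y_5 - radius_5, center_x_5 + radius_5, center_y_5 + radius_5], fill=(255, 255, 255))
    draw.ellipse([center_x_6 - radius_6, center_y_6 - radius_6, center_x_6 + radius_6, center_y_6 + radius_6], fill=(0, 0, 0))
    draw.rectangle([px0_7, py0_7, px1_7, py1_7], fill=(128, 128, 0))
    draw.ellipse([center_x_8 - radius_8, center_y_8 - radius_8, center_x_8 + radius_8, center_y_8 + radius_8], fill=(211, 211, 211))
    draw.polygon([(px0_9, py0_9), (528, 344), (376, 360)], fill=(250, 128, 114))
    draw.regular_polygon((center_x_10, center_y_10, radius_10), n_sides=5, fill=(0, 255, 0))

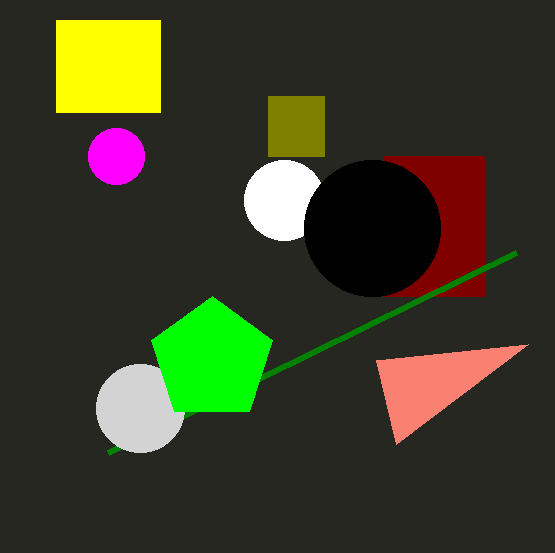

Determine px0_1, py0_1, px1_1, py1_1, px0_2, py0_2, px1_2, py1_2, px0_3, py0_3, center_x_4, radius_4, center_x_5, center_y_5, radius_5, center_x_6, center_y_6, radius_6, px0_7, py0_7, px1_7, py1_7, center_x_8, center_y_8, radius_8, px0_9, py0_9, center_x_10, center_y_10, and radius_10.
px0_1 = 384
py0_1 = 156
px1_1 = 484
py1_1 = 296
px0_2 = 56
py0_2 = 20
px1_2 = 160
py1_2 = 112
px0_3 = 108
py0_3 = 452
center_x_4 = 116
radius_4 = 28
center_x_5 = 284
center_y_5 = 200
radius_5 = 40
center_x_6 = 372
center_y_6 = 228
radius_6 = 68
px0_7 = 268
py0_7 = 96
px1_7 = 324
py1_7 = 156
center_x_8 = 140
center_y_8 = 408
radius_8 = 44
px0_9 = 396
py0_9 = 444
center_x_10 = 212
center_y_10 = 360
radius_10 = 64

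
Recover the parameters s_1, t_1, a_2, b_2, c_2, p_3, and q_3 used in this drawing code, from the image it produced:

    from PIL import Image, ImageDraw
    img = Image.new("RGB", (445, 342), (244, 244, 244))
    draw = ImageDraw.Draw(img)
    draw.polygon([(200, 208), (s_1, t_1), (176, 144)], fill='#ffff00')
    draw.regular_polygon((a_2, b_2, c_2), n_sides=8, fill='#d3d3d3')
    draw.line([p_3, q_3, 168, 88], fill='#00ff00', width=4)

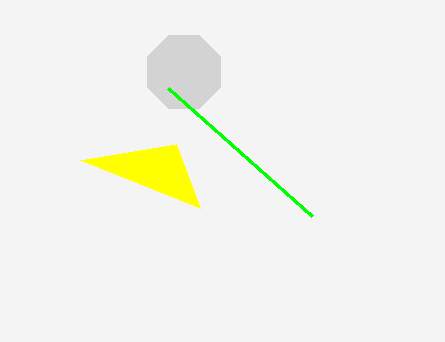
s_1 = 80, t_1 = 160, a_2 = 184, b_2 = 72, c_2 = 40, p_3 = 312, q_3 = 216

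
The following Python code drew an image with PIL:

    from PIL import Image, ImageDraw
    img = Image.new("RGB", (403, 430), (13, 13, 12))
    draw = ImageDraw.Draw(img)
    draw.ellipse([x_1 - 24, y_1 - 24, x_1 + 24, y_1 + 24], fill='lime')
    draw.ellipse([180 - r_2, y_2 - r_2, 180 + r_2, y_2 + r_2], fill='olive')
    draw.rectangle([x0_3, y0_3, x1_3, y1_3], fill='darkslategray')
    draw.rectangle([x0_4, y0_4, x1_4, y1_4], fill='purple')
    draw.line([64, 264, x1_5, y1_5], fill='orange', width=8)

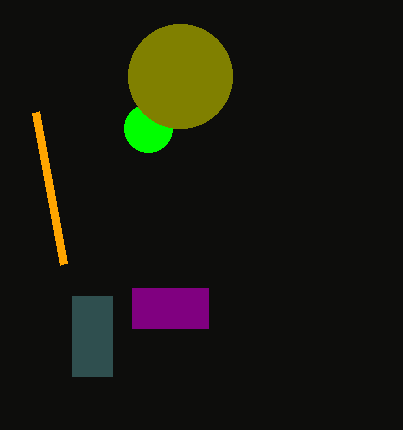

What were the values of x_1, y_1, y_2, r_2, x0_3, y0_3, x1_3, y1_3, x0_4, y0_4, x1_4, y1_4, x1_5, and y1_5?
x_1 = 148
y_1 = 128
y_2 = 76
r_2 = 52
x0_3 = 72
y0_3 = 296
x1_3 = 112
y1_3 = 376
x0_4 = 132
y0_4 = 288
x1_4 = 208
y1_4 = 328
x1_5 = 36
y1_5 = 112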